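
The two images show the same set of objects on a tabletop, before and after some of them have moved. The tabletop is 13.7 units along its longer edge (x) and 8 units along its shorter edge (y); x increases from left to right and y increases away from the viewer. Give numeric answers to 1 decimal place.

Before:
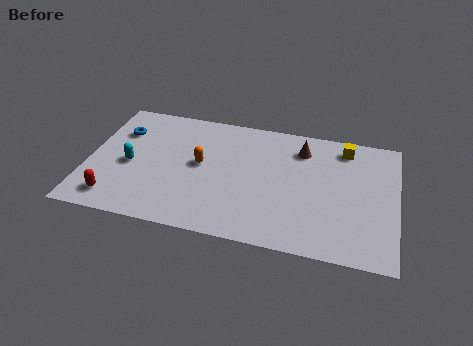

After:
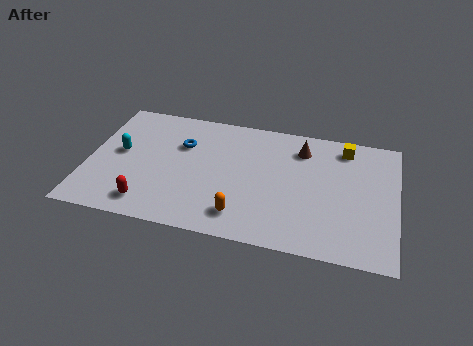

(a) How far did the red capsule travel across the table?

1.5

From (1.4, 1.3) to (2.9, 1.3), the red capsule covered √(1.5² + 0.0²) ≈ 1.5 units.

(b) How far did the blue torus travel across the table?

2.8

The blue torus moved from about (1.3, 5.7) to (4.1, 5.4), a distance of √(2.8² + 0.3²) ≈ 2.8.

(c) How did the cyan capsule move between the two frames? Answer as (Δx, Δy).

(-0.5, 0.7)

The cyan capsule started near (1.9, 3.6) and ended near (1.4, 4.3).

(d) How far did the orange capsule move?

3.4

From (5.0, 4.3) to (7.0, 1.5), the orange capsule covered √(2.0² + 2.8²) ≈ 3.4 units.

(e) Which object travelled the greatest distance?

the orange capsule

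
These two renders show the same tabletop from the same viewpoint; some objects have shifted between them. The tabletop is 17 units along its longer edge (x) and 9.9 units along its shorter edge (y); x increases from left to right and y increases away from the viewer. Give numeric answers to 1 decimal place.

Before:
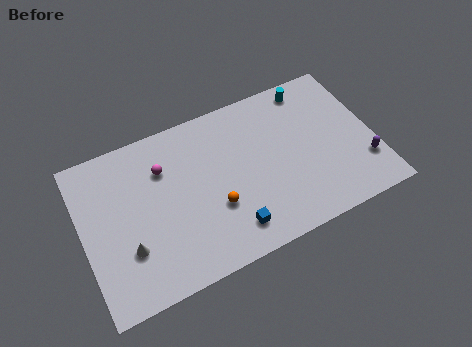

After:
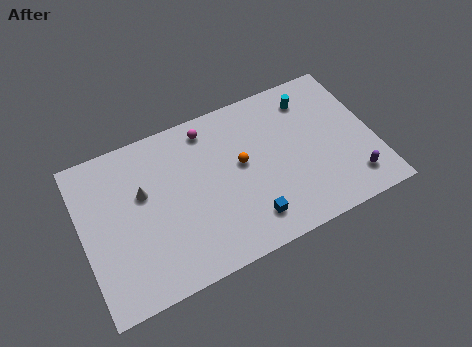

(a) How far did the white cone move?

3.2

The white cone moved from about (2.4, 3.1) to (3.6, 6.1), a distance of √(1.2² + 3.0²) ≈ 3.2.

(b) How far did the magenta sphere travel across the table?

3.1

The magenta sphere was near (4.9, 7.1) before and (7.7, 8.5) after, so it travelled √(2.8² + 1.4²) ≈ 3.1 units.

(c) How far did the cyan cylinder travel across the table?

0.7

The cyan cylinder was near (13.8, 8.7) before and (13.7, 8.0) after, so it travelled √(0.1² + 0.7²) ≈ 0.7 units.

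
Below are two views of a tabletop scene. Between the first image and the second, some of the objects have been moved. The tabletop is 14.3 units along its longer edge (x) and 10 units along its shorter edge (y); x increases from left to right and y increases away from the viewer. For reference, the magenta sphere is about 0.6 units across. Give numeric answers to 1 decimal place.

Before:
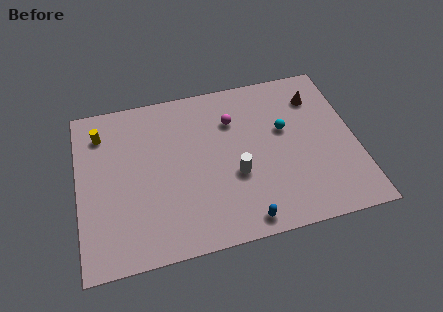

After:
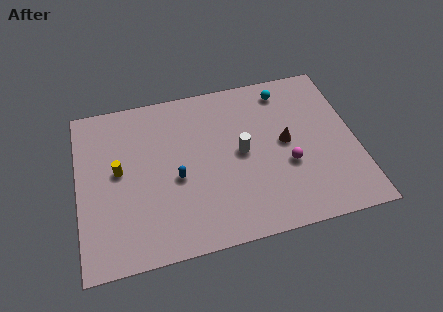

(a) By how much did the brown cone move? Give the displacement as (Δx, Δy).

(-1.8, -2.5)

The brown cone was at about (12.5, 7.7) and moved to about (10.7, 5.2).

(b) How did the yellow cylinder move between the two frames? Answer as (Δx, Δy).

(0.8, -2.5)

The yellow cylinder started near (1.3, 7.9) and ended near (2.1, 5.4).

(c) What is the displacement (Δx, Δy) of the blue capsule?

(-3.2, 3.3)

The blue capsule started near (8.2, 1.0) and ended near (5.0, 4.3).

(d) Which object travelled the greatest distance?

the blue capsule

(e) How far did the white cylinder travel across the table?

1.4

The white cylinder was near (8.0, 3.8) before and (8.4, 5.1) after, so it travelled √(0.4² + 1.3²) ≈ 1.4 units.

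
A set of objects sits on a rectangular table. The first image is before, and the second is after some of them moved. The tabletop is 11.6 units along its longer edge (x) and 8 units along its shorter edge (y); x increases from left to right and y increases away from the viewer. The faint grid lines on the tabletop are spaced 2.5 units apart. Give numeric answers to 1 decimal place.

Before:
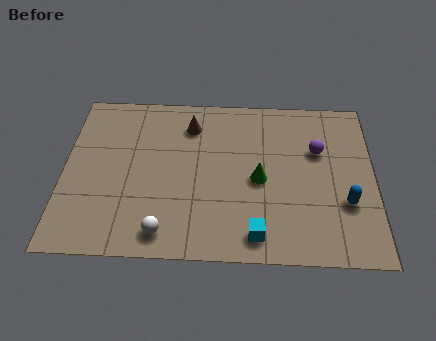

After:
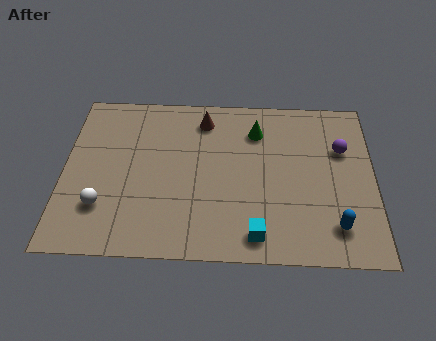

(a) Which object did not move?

the cyan cube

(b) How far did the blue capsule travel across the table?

1.2

From (10.5, 2.7) to (10.1, 1.6), the blue capsule covered √(0.4² + 1.1²) ≈ 1.2 units.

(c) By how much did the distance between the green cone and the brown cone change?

-1.6

They were about 3.7 units apart before and 2.1 after — 1.6 units closer together.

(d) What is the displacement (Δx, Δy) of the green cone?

(-0.1, 2.4)

The green cone was at about (7.3, 3.7) and moved to about (7.2, 6.1).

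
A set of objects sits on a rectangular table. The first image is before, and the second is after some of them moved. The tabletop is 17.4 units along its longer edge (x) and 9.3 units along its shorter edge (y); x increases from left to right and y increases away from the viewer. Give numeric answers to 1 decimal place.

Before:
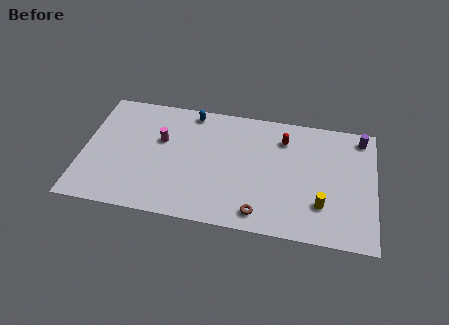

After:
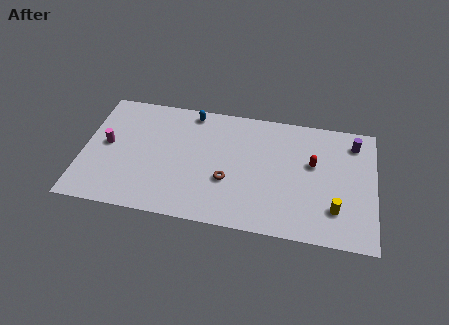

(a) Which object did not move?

the blue capsule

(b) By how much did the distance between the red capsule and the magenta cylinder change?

+4.9

The distance was about 7.4 in the first image and 12.3 in the second, so they moved 4.9 units further apart.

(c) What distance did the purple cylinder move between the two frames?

0.6

The purple cylinder moved from about (16.5, 8.1) to (16.1, 7.6), a distance of √(0.4² + 0.5²) ≈ 0.6.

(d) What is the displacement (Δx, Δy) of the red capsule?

(1.8, -1.6)

The red capsule started near (11.9, 7.2) and ended near (13.7, 5.6).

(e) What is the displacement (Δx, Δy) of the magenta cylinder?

(-3.2, -0.9)

The magenta cylinder started near (4.6, 5.8) and ended near (1.4, 4.9).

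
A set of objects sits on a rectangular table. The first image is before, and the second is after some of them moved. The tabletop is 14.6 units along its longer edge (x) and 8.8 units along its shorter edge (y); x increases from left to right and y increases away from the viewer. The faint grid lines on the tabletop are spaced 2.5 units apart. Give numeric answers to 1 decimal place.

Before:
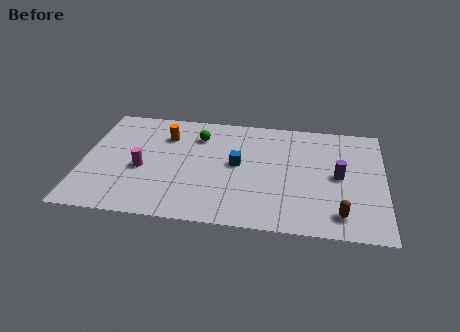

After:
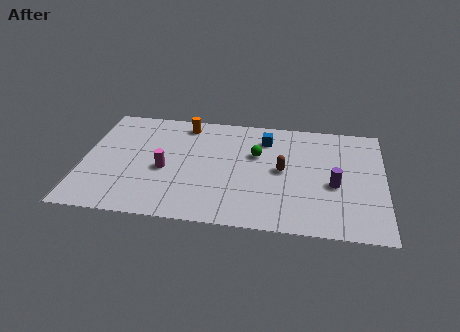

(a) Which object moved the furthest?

the brown capsule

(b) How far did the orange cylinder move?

1.4

From (3.9, 6.5) to (4.8, 7.6), the orange cylinder covered √(0.9² + 1.1²) ≈ 1.4 units.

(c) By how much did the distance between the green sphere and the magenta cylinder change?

+0.8

Before: roughly 4.0 units apart; after: 4.8. That's 0.8 units further apart.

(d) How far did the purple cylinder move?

0.7

The purple cylinder was near (12.4, 4.4) before and (12.2, 3.7) after, so it travelled √(0.2² + 0.7²) ≈ 0.7 units.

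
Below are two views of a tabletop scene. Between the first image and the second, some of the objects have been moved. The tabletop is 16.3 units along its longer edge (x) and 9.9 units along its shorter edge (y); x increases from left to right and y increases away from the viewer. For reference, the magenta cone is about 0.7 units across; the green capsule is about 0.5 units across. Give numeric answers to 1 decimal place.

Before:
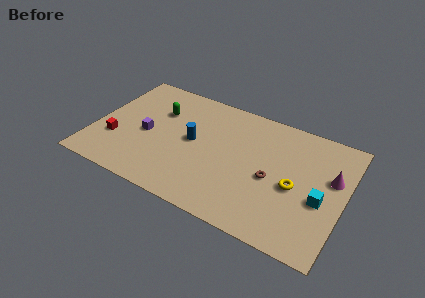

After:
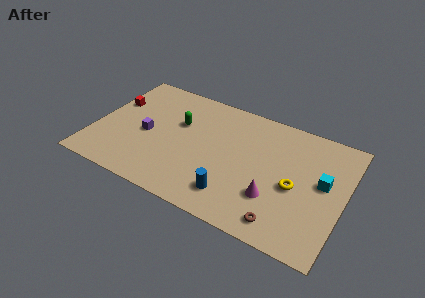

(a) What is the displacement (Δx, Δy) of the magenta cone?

(-3.4, -3.1)

The magenta cone started near (15.4, 6.1) and ended near (12.0, 3.0).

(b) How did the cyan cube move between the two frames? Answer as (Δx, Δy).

(0.0, 1.4)

The cyan cube was at about (14.9, 4.1) and moved to about (14.9, 5.5).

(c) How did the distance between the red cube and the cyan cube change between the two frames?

+0.6

They were about 13.4 units apart before and 14.0 after — 0.6 units further apart.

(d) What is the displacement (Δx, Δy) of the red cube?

(-0.6, 3.2)

The red cube was at about (1.5, 3.2) and moved to about (0.9, 6.4).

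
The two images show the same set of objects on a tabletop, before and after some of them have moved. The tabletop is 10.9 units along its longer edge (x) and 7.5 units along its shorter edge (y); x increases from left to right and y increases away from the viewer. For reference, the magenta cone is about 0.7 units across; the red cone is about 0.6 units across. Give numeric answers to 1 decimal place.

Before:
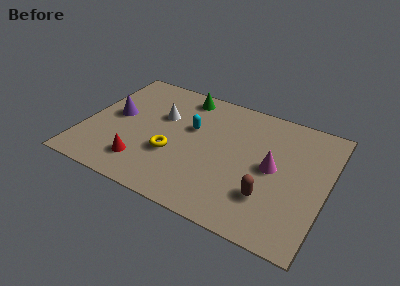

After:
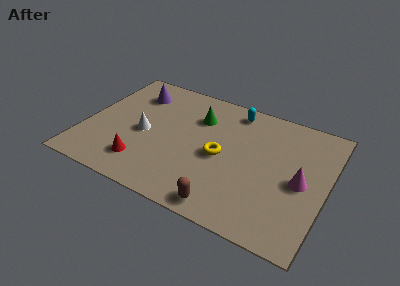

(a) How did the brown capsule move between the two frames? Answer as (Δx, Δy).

(-1.7, -1.3)

The brown capsule was at about (8.5, 2.1) and moved to about (6.8, 0.8).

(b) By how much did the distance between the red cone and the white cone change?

-1.4

They were about 3.2 units apart before and 1.8 after — 1.4 units closer together.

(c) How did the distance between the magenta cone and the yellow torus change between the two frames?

-0.9

They were about 4.5 units apart before and 3.6 after — 0.9 units closer together.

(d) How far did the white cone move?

1.5

The white cone moved from about (3.3, 4.8) to (2.7, 3.4), a distance of √(0.6² + 1.4²) ≈ 1.5.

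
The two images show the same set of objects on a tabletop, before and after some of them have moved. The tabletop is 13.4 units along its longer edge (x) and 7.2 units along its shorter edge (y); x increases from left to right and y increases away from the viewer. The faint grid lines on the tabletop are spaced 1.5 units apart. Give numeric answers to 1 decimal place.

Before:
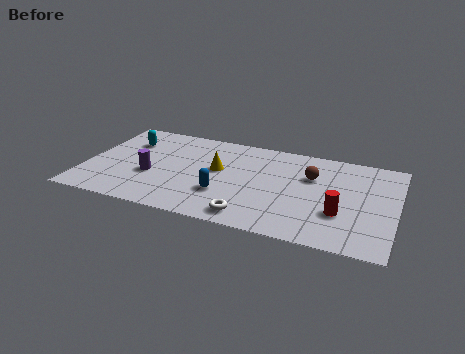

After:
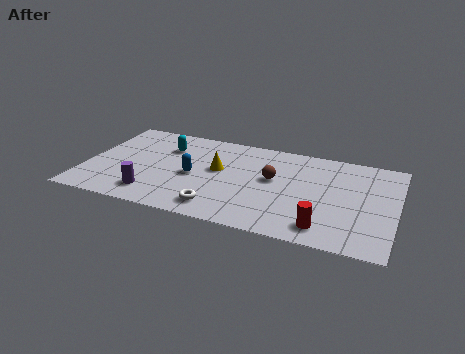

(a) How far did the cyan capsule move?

1.7

The cyan capsule was near (1.6, 5.2) before and (3.3, 5.2) after, so it travelled √(1.7² + 0.0²) ≈ 1.7 units.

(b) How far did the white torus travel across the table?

1.4

The white torus was near (7.4, 1.0) before and (6.0, 1.2) after, so it travelled √(1.4² + 0.2²) ≈ 1.4 units.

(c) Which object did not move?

the yellow cone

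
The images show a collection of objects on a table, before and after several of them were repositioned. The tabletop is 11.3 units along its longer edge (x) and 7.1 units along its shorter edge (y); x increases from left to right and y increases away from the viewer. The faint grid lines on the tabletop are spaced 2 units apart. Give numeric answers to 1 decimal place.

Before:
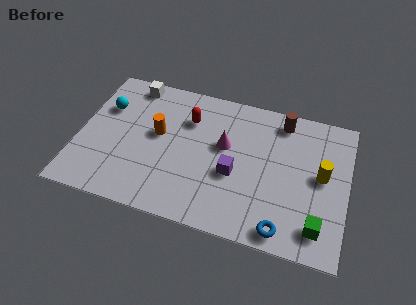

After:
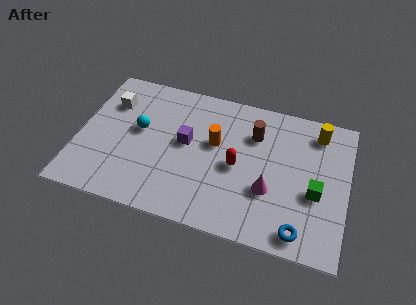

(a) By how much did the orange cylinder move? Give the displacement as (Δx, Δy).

(2.4, 0.2)

The orange cylinder started near (3.3, 4.0) and ended near (5.7, 4.2).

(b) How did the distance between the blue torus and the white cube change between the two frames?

+0.6

The distance was about 8.7 in the first image and 9.3 in the second, so they moved 0.6 units further apart.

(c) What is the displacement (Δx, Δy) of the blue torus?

(0.7, 0.1)

From the two frames, the blue torus sits at roughly (8.8, 0.8) before and (9.5, 0.9) after.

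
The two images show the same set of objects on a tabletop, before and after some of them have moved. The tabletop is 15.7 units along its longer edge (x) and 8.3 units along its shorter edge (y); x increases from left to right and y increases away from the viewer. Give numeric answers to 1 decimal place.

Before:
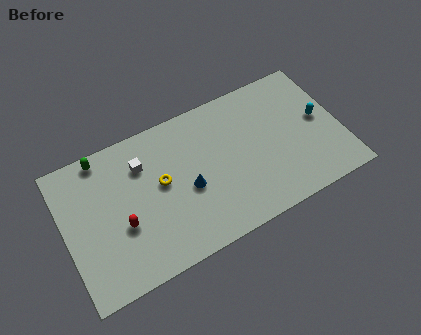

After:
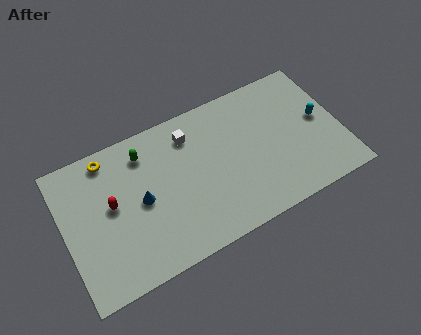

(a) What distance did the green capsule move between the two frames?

2.4

The green capsule was near (2.5, 7.5) before and (4.8, 6.7) after, so it travelled √(2.3² + 0.8²) ≈ 2.4 units.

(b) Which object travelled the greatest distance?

the yellow torus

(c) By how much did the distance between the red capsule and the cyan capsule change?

+0.3

The distance was about 11.6 in the first image and 11.9 in the second, so they moved 0.3 units further apart.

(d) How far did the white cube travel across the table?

2.8

The white cube was near (4.6, 6.1) before and (7.4, 6.6) after, so it travelled √(2.8² + 0.5²) ≈ 2.8 units.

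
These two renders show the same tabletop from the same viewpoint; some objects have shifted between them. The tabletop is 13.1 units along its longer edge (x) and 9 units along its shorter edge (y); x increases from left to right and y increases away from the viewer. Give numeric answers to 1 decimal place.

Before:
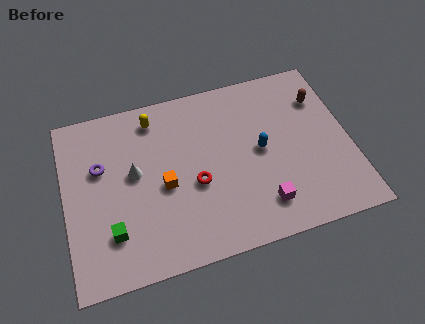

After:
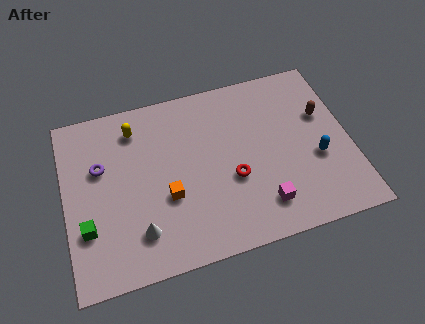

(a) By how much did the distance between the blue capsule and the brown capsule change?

-1.3

They were about 3.6 units apart before and 2.3 after — 1.3 units closer together.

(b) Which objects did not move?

the purple torus and the magenta cube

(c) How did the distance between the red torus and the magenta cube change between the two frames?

-1.4

Before: roughly 3.5 units apart; after: 2.1. That's 1.4 units closer together.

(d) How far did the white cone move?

3.0

From (3.2, 5.0) to (3.2, 2.0), the white cone covered √(0.0² + 3.0²) ≈ 3.0 units.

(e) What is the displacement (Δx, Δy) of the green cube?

(-1.1, 0.5)

The green cube was at about (2.0, 2.3) and moved to about (0.9, 2.8).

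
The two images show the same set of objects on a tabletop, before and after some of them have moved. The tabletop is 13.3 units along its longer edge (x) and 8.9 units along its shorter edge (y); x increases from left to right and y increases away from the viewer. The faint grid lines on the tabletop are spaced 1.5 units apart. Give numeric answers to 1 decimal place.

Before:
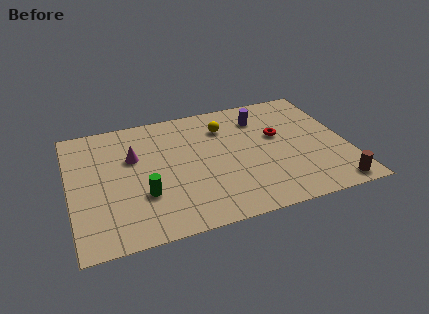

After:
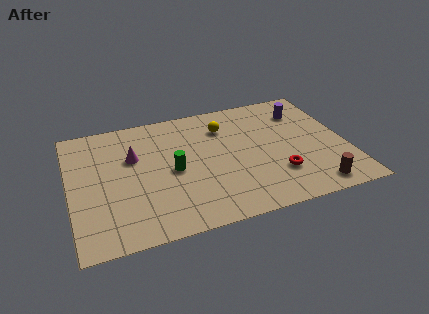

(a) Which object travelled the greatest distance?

the red torus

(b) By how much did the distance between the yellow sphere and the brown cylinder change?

-0.7

Before: roughly 7.5 units apart; after: 6.8. That's 0.7 units closer together.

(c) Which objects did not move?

the magenta cone and the yellow sphere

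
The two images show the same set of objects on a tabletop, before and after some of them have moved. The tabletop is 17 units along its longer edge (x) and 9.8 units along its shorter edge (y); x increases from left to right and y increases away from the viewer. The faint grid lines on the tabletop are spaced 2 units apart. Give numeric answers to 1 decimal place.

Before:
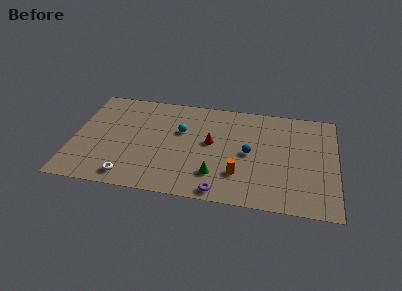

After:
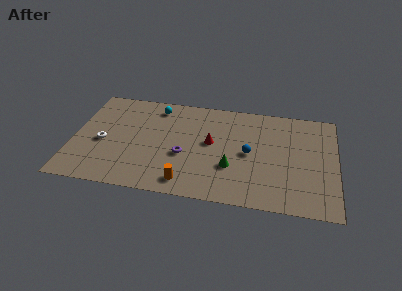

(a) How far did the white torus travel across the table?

3.6

The white torus moved from about (3.8, 1.3) to (1.9, 4.3), a distance of √(1.9² + 3.0²) ≈ 3.6.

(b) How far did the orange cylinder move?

3.5

From (10.8, 2.7) to (7.5, 1.4), the orange cylinder covered √(3.3² + 1.3²) ≈ 3.5 units.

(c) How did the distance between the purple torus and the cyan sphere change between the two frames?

-1.2

Before: roughly 6.0 units apart; after: 4.8. That's 1.2 units closer together.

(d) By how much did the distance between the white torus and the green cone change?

+2.9

They were about 5.6 units apart before and 8.5 after — 2.9 units further apart.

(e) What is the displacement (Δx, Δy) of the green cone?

(1.0, 0.9)

The green cone started near (9.3, 2.4) and ended near (10.3, 3.3).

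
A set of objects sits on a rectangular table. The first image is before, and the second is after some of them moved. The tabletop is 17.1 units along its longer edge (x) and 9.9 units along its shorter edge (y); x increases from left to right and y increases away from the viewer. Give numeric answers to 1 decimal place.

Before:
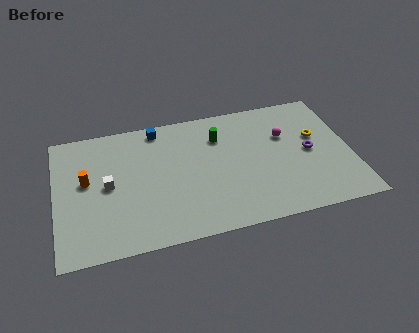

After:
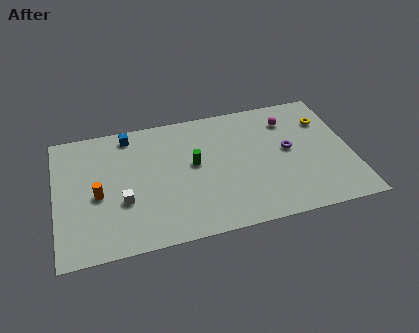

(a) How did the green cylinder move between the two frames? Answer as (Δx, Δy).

(-1.6, -1.8)

The green cylinder was at about (9.6, 7.3) and moved to about (8.0, 5.5).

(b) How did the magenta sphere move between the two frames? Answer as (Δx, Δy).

(0.3, 1.2)

The magenta sphere started near (13.4, 6.5) and ended near (13.7, 7.7).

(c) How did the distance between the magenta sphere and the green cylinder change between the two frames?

+2.2

The distance was about 3.9 in the first image and 6.1 in the second, so they moved 2.2 units further apart.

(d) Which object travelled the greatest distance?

the green cylinder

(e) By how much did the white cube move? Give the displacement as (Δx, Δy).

(0.8, -1.4)

The white cube started near (3.0, 5.0) and ended near (3.8, 3.6).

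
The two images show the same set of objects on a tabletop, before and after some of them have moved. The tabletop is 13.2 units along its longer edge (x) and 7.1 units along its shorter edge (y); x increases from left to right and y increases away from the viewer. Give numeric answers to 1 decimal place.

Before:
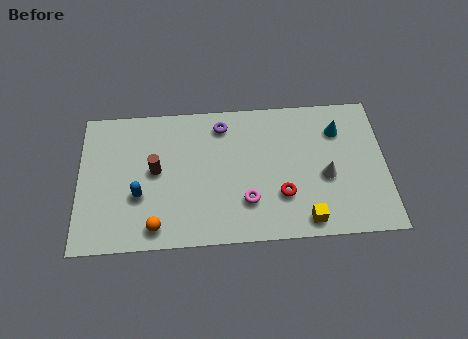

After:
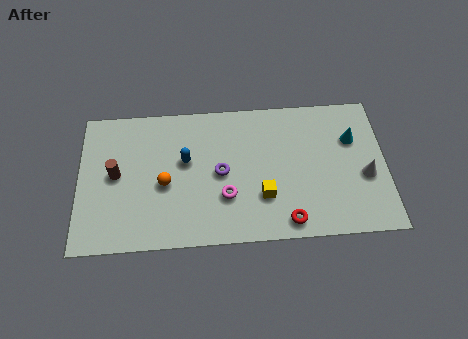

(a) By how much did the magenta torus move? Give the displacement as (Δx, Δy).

(-0.9, 0.3)

From the two frames, the magenta torus sits at roughly (7.2, 2.0) before and (6.3, 2.3) after.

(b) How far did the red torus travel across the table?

1.3

The red torus moved from about (8.7, 2.2) to (8.9, 0.9), a distance of √(0.2² + 1.3²) ≈ 1.3.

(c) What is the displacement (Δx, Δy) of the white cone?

(1.7, -0.1)

The white cone started near (10.6, 3.0) and ended near (12.3, 2.9).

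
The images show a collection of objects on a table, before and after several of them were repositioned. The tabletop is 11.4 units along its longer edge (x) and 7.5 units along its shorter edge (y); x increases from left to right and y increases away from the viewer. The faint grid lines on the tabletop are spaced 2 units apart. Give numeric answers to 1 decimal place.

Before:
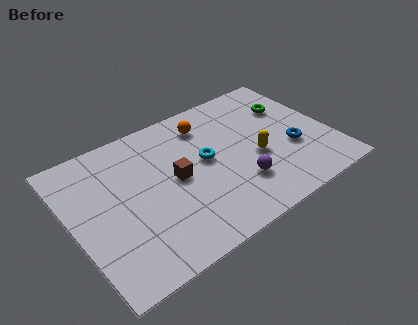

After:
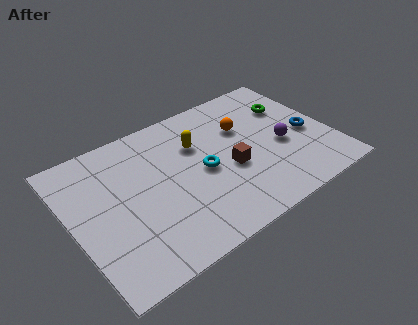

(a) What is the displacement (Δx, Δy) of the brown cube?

(2.3, -0.7)

The brown cube started near (4.5, 3.8) and ended near (6.8, 3.1).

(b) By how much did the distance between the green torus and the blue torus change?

-0.5

They were about 2.4 units apart before and 1.9 after — 0.5 units closer together.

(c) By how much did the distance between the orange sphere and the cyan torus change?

+0.6

The distance was about 1.9 in the first image and 2.5 in the second, so they moved 0.6 units further apart.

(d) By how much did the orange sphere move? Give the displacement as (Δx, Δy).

(1.5, -1.0)

From the two frames, the orange sphere sits at roughly (6.3, 6.0) before and (7.8, 5.0) after.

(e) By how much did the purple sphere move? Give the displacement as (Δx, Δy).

(2.2, 1.1)

From the two frames, the purple sphere sits at roughly (7.0, 2.1) before and (9.2, 3.2) after.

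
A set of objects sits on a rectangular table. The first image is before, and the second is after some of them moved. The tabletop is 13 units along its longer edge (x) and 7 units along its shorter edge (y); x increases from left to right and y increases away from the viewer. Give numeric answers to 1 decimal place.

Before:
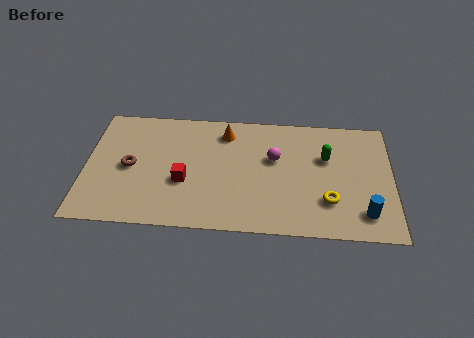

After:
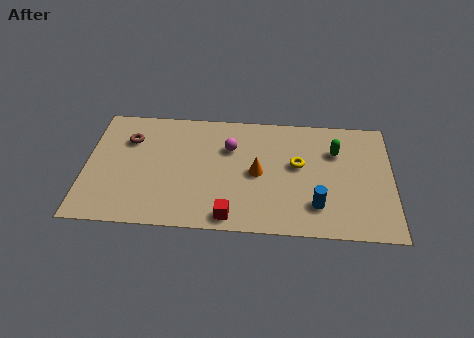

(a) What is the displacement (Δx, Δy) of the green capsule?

(0.4, 0.4)

The green capsule started near (10.2, 4.5) and ended near (10.6, 4.9).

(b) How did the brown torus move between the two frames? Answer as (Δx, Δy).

(-0.1, 1.6)

The brown torus was at about (1.9, 3.4) and moved to about (1.8, 5.0).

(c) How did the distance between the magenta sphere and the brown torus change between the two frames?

-1.9

They were about 6.2 units apart before and 4.3 after — 1.9 units closer together.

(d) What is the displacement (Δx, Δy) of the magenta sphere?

(-1.9, 0.5)

From the two frames, the magenta sphere sits at roughly (8.0, 4.3) before and (6.1, 4.8) after.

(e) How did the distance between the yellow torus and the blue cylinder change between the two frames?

+0.8

The distance was about 1.6 in the first image and 2.4 in the second, so they moved 0.8 units further apart.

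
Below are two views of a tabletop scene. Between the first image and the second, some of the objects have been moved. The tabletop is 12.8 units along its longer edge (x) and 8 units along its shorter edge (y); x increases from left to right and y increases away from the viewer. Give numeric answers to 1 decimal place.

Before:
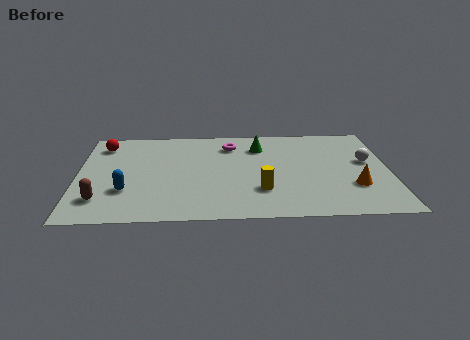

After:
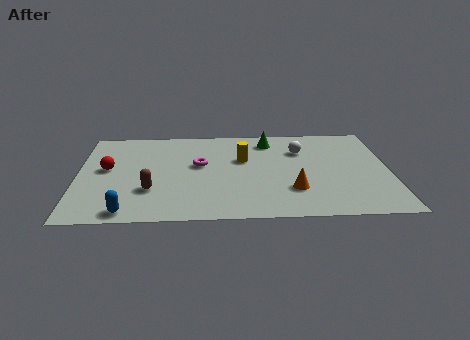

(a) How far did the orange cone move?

2.5

The orange cone moved from about (11.3, 2.5) to (8.8, 2.3), a distance of √(2.5² + 0.2²) ≈ 2.5.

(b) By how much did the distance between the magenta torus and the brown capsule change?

-4.1

The distance was about 7.0 in the first image and 2.9 in the second, so they moved 4.1 units closer together.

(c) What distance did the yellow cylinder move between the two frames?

2.8

The yellow cylinder moved from about (7.5, 2.3) to (6.8, 5.0), a distance of √(0.7² + 2.7²) ≈ 2.8.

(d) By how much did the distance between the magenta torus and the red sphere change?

-1.5

Before: roughly 5.3 units apart; after: 3.8. That's 1.5 units closer together.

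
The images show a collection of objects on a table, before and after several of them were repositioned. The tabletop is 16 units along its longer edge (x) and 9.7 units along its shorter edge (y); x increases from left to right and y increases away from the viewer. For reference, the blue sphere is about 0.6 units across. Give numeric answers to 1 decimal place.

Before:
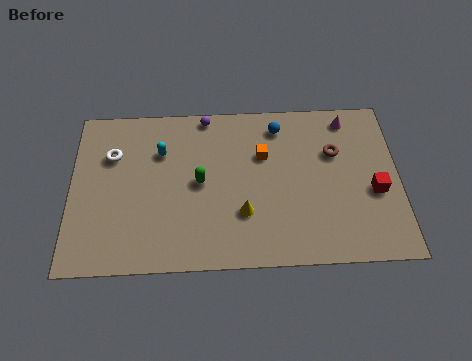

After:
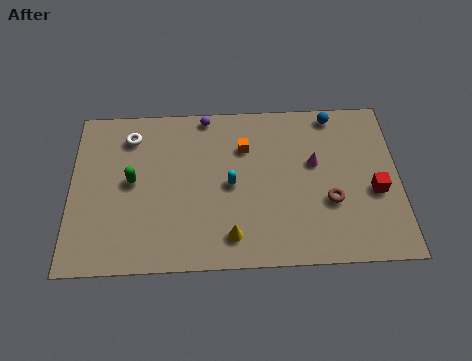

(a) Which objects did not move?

the red cube and the purple sphere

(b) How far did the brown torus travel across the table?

2.9

From (12.9, 6.4) to (12.6, 3.5), the brown torus covered √(0.3² + 2.9²) ≈ 2.9 units.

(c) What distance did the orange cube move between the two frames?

1.0

The orange cube was near (9.4, 6.4) before and (8.5, 6.9) after, so it travelled √(0.9² + 0.5²) ≈ 1.0 units.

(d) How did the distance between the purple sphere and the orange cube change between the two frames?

-1.0

They were about 3.8 units apart before and 2.8 after — 1.0 units closer together.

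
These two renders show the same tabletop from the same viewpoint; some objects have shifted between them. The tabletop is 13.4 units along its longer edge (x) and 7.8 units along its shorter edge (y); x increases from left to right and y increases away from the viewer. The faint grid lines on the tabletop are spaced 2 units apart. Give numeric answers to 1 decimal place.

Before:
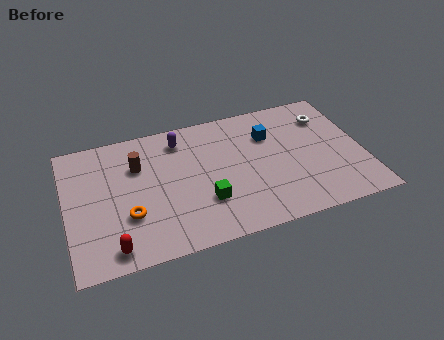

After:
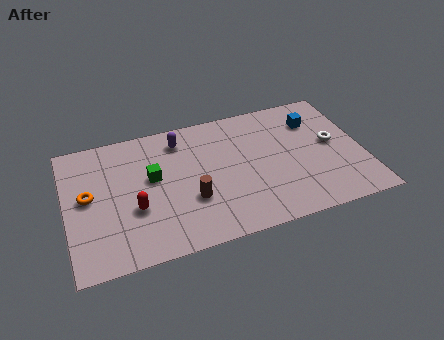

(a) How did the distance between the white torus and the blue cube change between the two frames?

-1.0

The distance was about 2.7 in the first image and 1.7 in the second, so they moved 1.0 units closer together.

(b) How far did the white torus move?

1.7

The white torus moved from about (12.0, 5.9) to (12.1, 4.2), a distance of √(0.1² + 1.7²) ≈ 1.7.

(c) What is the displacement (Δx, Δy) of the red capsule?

(1.1, 1.9)

The red capsule was at about (1.9, 1.0) and moved to about (3.0, 2.9).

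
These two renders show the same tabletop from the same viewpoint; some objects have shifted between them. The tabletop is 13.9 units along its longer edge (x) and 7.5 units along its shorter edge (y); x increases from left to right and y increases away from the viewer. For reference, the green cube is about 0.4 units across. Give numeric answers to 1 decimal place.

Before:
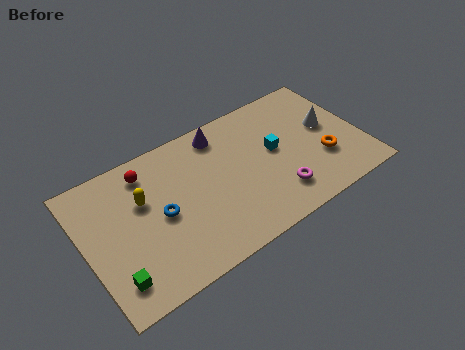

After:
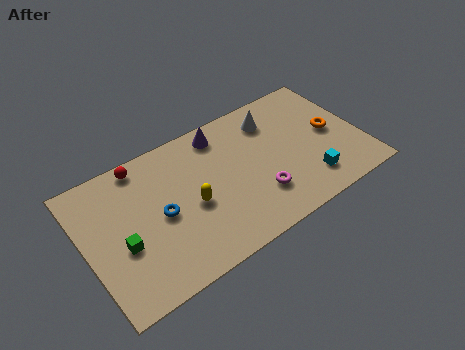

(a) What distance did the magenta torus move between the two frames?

1.0

The magenta torus moved from about (9.3, 1.7) to (8.4, 2.1), a distance of √(0.9² + 0.4²) ≈ 1.0.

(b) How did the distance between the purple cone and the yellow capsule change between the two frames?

-0.8

The distance was about 4.5 in the first image and 3.7 in the second, so they moved 0.8 units closer together.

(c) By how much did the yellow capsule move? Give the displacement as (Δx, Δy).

(2.2, -1.5)

The yellow capsule started near (3.0, 4.8) and ended near (5.2, 3.3).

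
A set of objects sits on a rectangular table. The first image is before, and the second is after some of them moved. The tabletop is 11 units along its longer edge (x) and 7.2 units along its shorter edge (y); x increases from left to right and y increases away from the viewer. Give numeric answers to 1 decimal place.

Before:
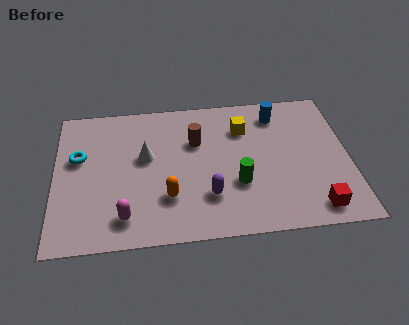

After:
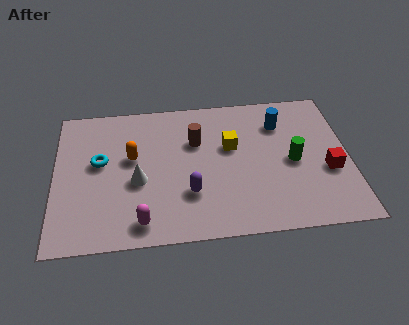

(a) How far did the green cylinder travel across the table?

2.3

The green cylinder moved from about (6.8, 2.5) to (8.9, 3.4), a distance of √(2.1² + 0.9²) ≈ 2.3.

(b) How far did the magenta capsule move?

0.7

The magenta capsule was near (2.6, 1.3) before and (3.2, 1.0) after, so it travelled √(0.6² + 0.3²) ≈ 0.7 units.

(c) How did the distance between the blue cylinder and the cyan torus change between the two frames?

-0.7

The distance was about 7.6 in the first image and 6.9 in the second, so they moved 0.7 units closer together.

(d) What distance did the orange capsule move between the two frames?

2.5

The orange capsule was near (4.2, 2.1) before and (2.9, 4.2) after, so it travelled √(1.3² + 2.1²) ≈ 2.5 units.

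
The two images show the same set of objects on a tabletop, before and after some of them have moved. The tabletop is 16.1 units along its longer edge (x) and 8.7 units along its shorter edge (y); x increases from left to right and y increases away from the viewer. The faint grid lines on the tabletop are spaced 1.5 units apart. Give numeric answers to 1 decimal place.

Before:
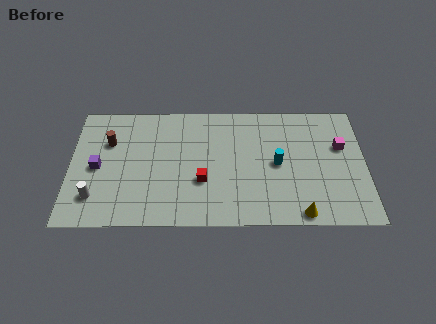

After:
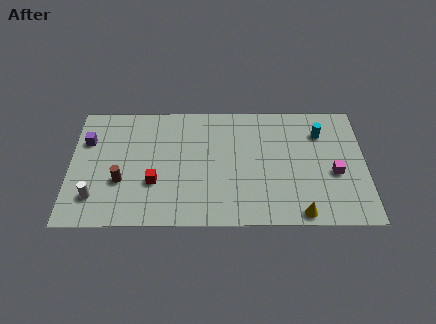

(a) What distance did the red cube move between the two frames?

2.6

The red cube moved from about (7.2, 3.1) to (4.6, 3.0), a distance of √(2.6² + 0.1²) ≈ 2.6.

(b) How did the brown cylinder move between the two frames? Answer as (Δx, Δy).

(0.7, -2.8)

From the two frames, the brown cylinder sits at roughly (2.1, 5.9) before and (2.8, 3.1) after.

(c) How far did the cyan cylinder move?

3.3

From (11.3, 4.3) to (13.7, 6.5), the cyan cylinder covered √(2.4² + 2.2²) ≈ 3.3 units.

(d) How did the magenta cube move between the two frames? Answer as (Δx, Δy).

(-0.4, -1.9)

The magenta cube started near (14.8, 5.5) and ended near (14.4, 3.6).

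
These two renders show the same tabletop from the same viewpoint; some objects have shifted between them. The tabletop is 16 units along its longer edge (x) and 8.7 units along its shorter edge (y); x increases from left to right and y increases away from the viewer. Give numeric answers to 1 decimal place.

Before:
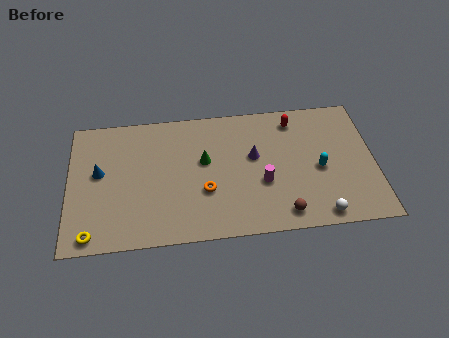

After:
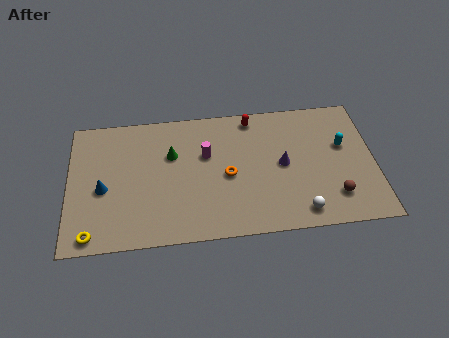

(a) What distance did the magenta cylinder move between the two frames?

3.6

The magenta cylinder was near (10.1, 3.3) before and (7.2, 5.5) after, so it travelled √(2.9² + 2.2²) ≈ 3.6 units.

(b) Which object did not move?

the yellow torus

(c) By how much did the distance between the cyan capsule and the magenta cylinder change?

+4.1

They were about 3.1 units apart before and 7.2 after — 4.1 units further apart.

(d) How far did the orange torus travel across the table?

1.5

From (7.1, 3.1) to (8.3, 4.0), the orange torus covered √(1.2² + 0.9²) ≈ 1.5 units.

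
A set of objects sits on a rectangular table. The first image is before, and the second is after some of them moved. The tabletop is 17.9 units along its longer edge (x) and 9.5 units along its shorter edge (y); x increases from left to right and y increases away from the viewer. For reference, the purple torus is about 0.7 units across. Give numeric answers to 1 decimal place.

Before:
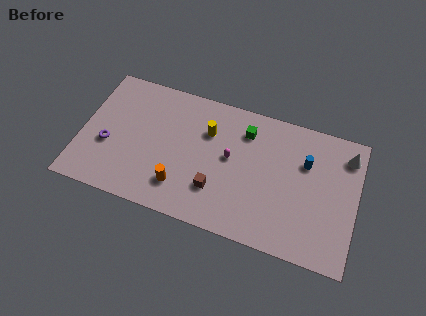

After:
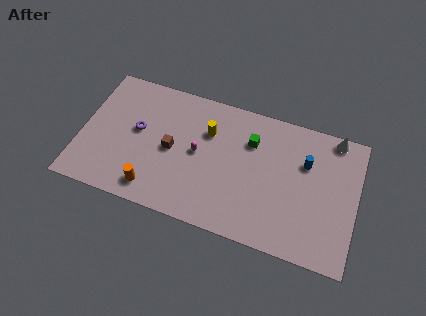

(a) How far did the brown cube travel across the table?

3.6

From (9.0, 2.7) to (5.9, 4.6), the brown cube covered √(3.1² + 1.9²) ≈ 3.6 units.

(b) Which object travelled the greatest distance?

the brown cube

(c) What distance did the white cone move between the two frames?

1.3

The white cone moved from about (17.1, 7.7) to (16.2, 8.7), a distance of √(0.9² + 1.0²) ≈ 1.3.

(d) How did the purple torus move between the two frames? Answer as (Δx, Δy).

(1.8, 1.6)

The purple torus started near (1.8, 3.7) and ended near (3.6, 5.3).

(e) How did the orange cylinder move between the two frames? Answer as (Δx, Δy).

(-1.7, -0.7)

The orange cylinder started near (6.7, 2.2) and ended near (5.0, 1.5).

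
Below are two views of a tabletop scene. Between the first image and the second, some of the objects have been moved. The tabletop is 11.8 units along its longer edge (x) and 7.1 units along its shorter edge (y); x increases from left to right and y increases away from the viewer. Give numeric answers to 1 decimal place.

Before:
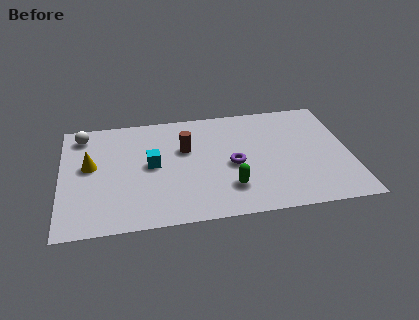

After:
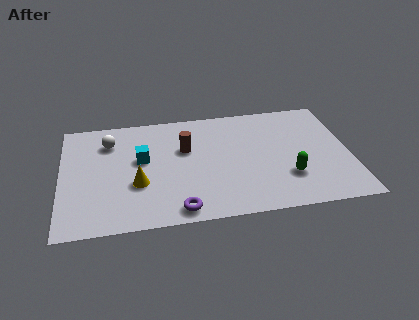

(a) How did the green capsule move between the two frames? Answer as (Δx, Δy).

(2.4, 0.3)

From the two frames, the green capsule sits at roughly (6.8, 1.8) before and (9.2, 2.1) after.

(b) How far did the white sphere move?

1.3

The white sphere was near (0.9, 6.0) before and (2.0, 5.4) after, so it travelled √(1.1² + 0.6²) ≈ 1.3 units.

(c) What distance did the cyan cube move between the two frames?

0.6

The cyan cube moved from about (3.7, 3.7) to (3.3, 4.1), a distance of √(0.4² + 0.4²) ≈ 0.6.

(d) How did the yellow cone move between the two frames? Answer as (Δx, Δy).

(1.9, -1.4)

The yellow cone started near (1.2, 4.0) and ended near (3.1, 2.6).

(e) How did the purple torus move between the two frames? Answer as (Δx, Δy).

(-2.3, -2.4)

The purple torus started near (7.0, 3.2) and ended near (4.7, 0.8).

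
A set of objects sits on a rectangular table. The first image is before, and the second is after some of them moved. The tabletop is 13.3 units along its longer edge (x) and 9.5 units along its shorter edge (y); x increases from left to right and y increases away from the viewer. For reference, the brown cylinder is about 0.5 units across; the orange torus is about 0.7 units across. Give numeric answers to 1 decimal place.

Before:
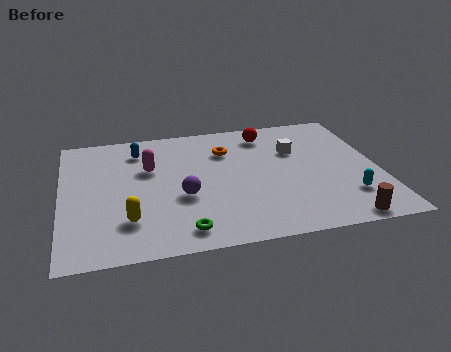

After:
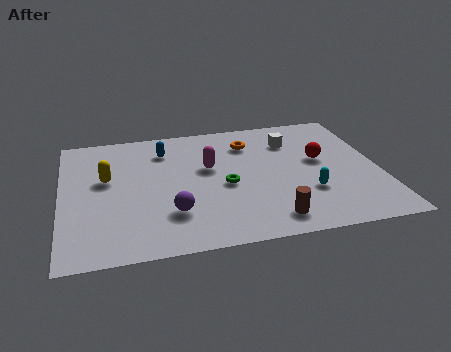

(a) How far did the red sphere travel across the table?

3.3

From (8.8, 7.9) to (10.9, 5.4), the red sphere covered √(2.1² + 2.5²) ≈ 3.3 units.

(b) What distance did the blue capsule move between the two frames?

1.1

From (3.3, 7.6) to (4.4, 7.4), the blue capsule covered √(1.1² + 0.2²) ≈ 1.1 units.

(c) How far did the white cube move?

0.8

The white cube was near (9.9, 6.3) before and (9.8, 7.1) after, so it travelled √(0.1² + 0.8²) ≈ 0.8 units.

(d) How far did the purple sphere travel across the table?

1.2

The purple sphere was near (5.0, 3.7) before and (4.5, 2.6) after, so it travelled √(0.5² + 1.1²) ≈ 1.2 units.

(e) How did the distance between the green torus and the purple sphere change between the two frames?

+0.4

Before: roughly 2.4 units apart; after: 2.8. That's 0.4 units further apart.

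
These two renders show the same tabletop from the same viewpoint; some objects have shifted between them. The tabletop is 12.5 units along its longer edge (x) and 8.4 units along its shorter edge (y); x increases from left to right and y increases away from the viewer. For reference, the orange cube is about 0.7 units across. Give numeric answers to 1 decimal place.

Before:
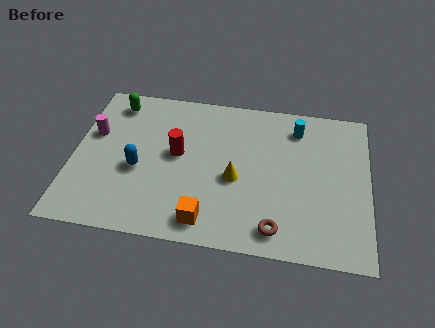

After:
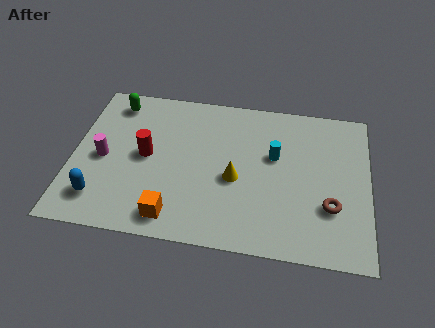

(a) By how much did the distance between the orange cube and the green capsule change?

-0.7

The distance was about 7.2 in the first image and 6.5 in the second, so they moved 0.7 units closer together.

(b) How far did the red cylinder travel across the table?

1.3

The red cylinder was near (4.4, 4.6) before and (3.1, 4.3) after, so it travelled √(1.3² + 0.3²) ≈ 1.3 units.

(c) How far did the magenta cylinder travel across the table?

1.4

The magenta cylinder was near (0.8, 5.2) before and (1.3, 3.9) after, so it travelled √(0.5² + 1.3²) ≈ 1.4 units.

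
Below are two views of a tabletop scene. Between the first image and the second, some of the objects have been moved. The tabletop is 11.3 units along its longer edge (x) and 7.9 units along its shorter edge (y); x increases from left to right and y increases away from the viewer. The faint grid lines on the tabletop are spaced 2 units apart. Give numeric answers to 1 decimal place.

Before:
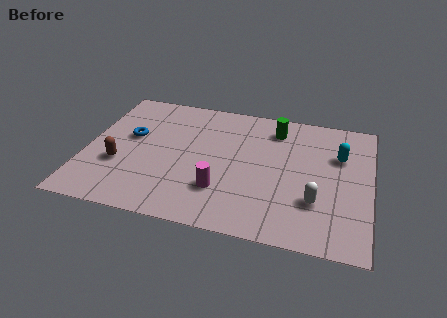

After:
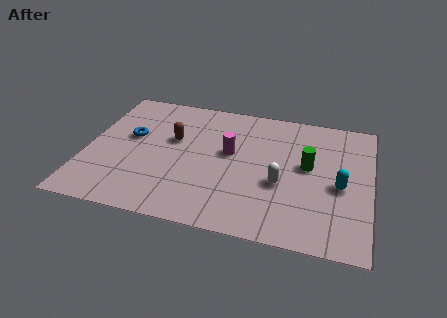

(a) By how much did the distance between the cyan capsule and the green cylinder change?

-1.2

Before: roughly 2.8 units apart; after: 1.6. That's 1.2 units closer together.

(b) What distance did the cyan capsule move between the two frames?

1.8

The cyan capsule was near (10.0, 5.3) before and (10.1, 3.5) after, so it travelled √(0.1² + 1.8²) ≈ 1.8 units.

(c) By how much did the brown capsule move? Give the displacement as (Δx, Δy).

(2.0, 2.0)

From the two frames, the brown capsule sits at roughly (1.4, 2.8) before and (3.4, 4.8) after.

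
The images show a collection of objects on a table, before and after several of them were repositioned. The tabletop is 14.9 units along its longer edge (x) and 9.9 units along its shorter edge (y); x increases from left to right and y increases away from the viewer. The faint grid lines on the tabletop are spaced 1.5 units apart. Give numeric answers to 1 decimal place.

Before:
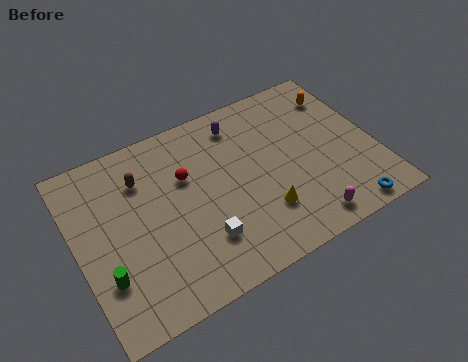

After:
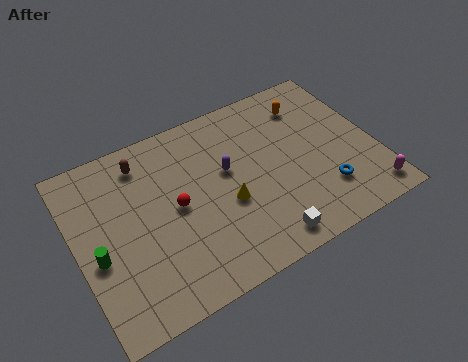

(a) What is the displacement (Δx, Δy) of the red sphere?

(-0.7, -1.4)

The red sphere was at about (5.6, 6.4) and moved to about (4.9, 5.0).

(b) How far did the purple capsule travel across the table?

2.6

The purple capsule moved from about (8.6, 8.2) to (7.6, 5.8), a distance of √(1.0² + 2.4²) ≈ 2.6.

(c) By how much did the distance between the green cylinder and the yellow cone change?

-1.4

Before: roughly 7.8 units apart; after: 6.4. That's 1.4 units closer together.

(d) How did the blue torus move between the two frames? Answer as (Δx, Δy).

(-0.8, 1.6)

From the two frames, the blue torus sits at roughly (12.8, 0.9) before and (12.0, 2.5) after.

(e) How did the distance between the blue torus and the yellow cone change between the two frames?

+0.6

They were about 4.3 units apart before and 4.9 after — 0.6 units further apart.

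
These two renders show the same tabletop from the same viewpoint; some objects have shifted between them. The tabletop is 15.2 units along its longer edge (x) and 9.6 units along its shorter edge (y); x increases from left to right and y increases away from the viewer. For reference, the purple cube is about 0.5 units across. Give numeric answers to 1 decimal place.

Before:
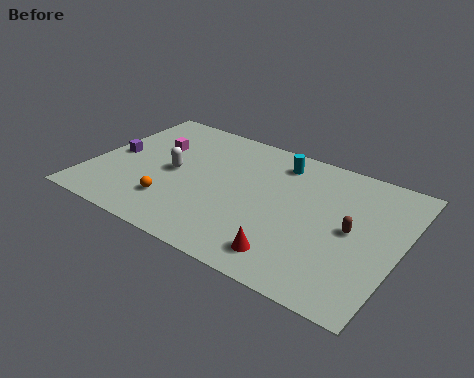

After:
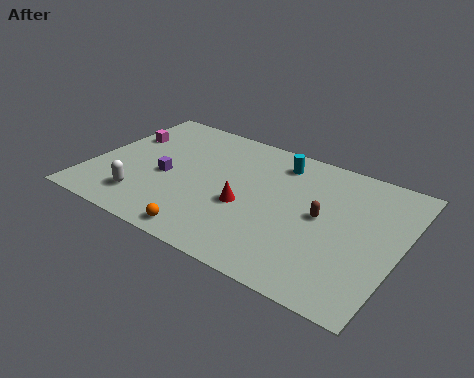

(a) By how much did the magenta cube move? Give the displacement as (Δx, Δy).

(-1.6, 0.1)

From the two frames, the magenta cube sits at roughly (2.7, 6.3) before and (1.1, 6.4) after.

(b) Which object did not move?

the cyan cylinder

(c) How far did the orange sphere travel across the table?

2.4

From (4.4, 2.4) to (6.4, 1.0), the orange sphere covered √(2.0² + 1.4²) ≈ 2.4 units.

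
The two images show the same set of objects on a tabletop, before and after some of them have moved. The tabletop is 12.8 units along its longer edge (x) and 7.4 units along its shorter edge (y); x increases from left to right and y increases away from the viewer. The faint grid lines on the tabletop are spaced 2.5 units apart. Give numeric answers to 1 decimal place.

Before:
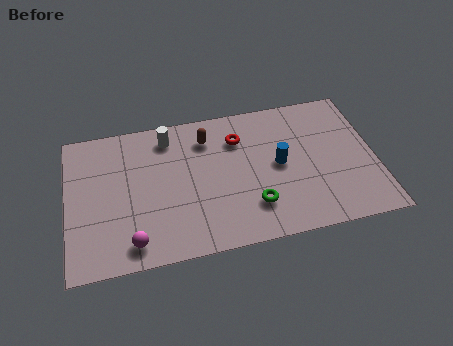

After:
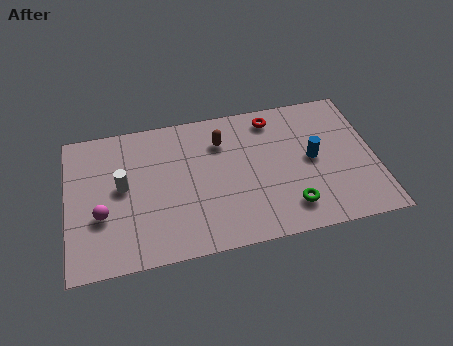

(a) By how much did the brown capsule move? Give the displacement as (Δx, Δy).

(0.6, -0.3)

The brown capsule started near (5.9, 5.8) and ended near (6.5, 5.5).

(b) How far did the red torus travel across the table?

1.7

The red torus moved from about (7.2, 5.5) to (8.7, 6.3), a distance of √(1.5² + 0.8²) ≈ 1.7.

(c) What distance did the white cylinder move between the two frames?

3.0

The white cylinder moved from about (4.3, 6.2) to (2.3, 4.0), a distance of √(2.0² + 2.2²) ≈ 3.0.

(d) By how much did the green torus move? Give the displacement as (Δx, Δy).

(1.5, -0.4)

From the two frames, the green torus sits at roughly (7.6, 1.9) before and (9.1, 1.5) after.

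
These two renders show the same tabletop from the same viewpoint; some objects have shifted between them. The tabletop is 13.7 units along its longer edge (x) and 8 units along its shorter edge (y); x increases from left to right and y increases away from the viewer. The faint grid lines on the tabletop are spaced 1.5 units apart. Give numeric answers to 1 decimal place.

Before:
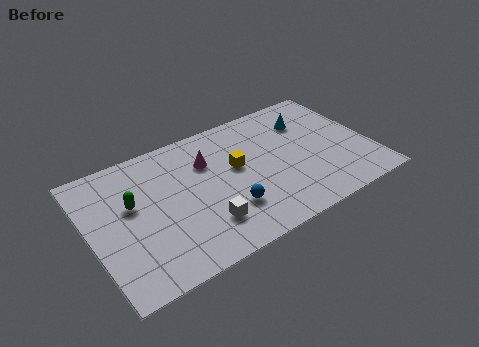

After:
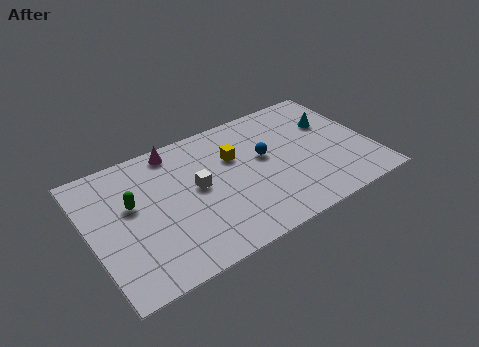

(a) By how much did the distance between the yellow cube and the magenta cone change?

+1.6

Before: roughly 1.6 units apart; after: 3.2. That's 1.6 units further apart.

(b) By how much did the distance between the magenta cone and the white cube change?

-0.8

Before: roughly 3.7 units apart; after: 2.9. That's 0.8 units closer together.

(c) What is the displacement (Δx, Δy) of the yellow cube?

(0.0, 0.7)

From the two frames, the yellow cube sits at roughly (7.2, 4.6) before and (7.2, 5.3) after.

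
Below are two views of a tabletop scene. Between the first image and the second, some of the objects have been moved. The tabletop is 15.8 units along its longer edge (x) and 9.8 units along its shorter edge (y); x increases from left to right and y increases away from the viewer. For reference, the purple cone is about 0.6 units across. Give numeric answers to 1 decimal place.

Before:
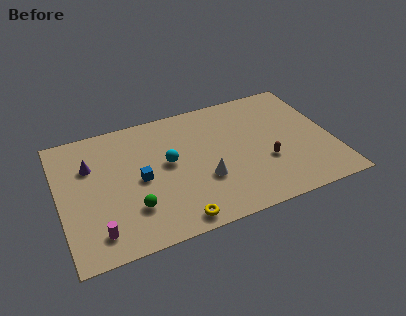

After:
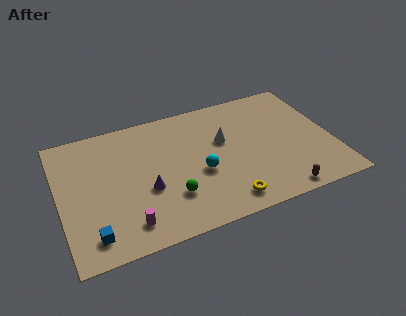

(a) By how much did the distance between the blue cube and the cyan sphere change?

+5.0

They were about 1.8 units apart before and 6.8 after — 5.0 units further apart.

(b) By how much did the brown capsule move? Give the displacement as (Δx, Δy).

(0.5, -2.6)

From the two frames, the brown capsule sits at roughly (11.8, 3.5) before and (12.3, 0.9) after.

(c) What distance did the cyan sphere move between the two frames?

2.2

The cyan sphere was near (6.3, 5.4) before and (8.0, 4.0) after, so it travelled √(1.7² + 1.4²) ≈ 2.2 units.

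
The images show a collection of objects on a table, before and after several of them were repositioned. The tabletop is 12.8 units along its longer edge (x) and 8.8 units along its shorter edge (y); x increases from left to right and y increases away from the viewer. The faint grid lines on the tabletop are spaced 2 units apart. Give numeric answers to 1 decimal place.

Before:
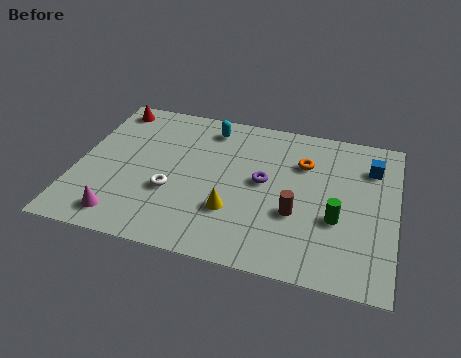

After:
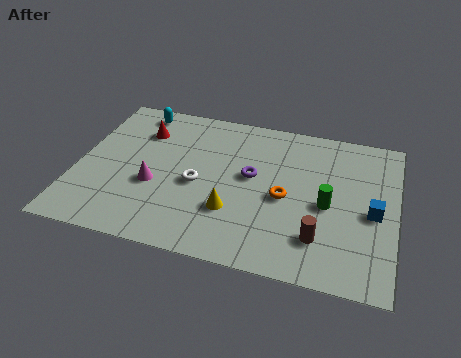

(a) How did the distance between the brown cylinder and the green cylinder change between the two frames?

+0.3

They were about 1.6 units apart before and 1.9 after — 0.3 units further apart.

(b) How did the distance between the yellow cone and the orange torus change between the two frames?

-2.0

The distance was about 4.4 in the first image and 2.4 in the second, so they moved 2.0 units closer together.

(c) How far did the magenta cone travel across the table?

2.4

The magenta cone moved from about (2.1, 1.3) to (3.2, 3.4), a distance of √(1.1² + 2.1²) ≈ 2.4.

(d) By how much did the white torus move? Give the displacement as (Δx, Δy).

(1.0, 0.7)

From the two frames, the white torus sits at roughly (3.9, 3.2) before and (4.9, 3.9) after.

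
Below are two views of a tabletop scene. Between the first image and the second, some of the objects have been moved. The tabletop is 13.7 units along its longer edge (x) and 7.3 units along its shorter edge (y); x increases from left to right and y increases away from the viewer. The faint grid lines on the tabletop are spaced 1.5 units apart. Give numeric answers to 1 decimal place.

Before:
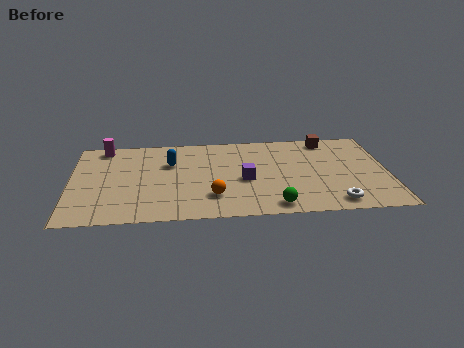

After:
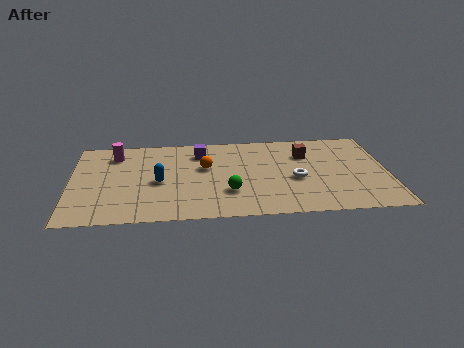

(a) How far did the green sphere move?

2.3

The green sphere was near (8.7, 0.9) before and (6.8, 2.2) after, so it travelled √(1.9² + 1.3²) ≈ 2.3 units.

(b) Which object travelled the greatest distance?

the purple cube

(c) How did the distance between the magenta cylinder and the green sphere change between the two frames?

-3.1

The distance was about 9.2 in the first image and 6.1 in the second, so they moved 3.1 units closer together.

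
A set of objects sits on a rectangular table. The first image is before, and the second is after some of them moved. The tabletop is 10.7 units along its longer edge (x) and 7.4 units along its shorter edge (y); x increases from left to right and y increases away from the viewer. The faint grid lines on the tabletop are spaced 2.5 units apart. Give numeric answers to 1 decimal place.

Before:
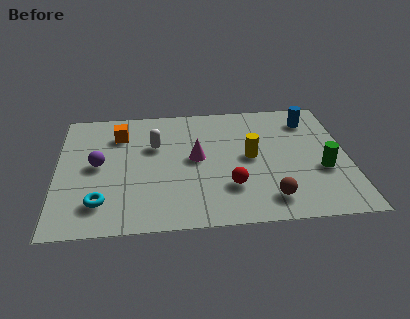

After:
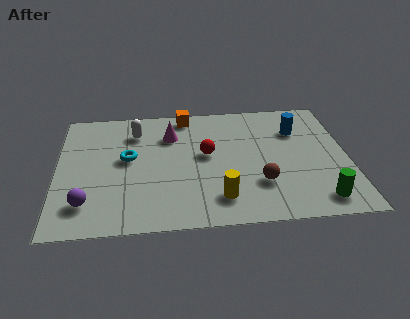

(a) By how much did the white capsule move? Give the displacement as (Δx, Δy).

(-0.7, 0.9)

From the two frames, the white capsule sits at roughly (3.6, 4.8) before and (2.9, 5.7) after.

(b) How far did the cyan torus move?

2.7

From (1.6, 1.6) to (2.6, 4.1), the cyan torus covered √(1.0² + 2.5²) ≈ 2.7 units.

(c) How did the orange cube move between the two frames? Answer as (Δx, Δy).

(2.5, 1.0)

The orange cube started near (2.3, 5.6) and ended near (4.8, 6.6).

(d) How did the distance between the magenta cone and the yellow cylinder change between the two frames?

+2.3

They were about 2.0 units apart before and 4.3 after — 2.3 units further apart.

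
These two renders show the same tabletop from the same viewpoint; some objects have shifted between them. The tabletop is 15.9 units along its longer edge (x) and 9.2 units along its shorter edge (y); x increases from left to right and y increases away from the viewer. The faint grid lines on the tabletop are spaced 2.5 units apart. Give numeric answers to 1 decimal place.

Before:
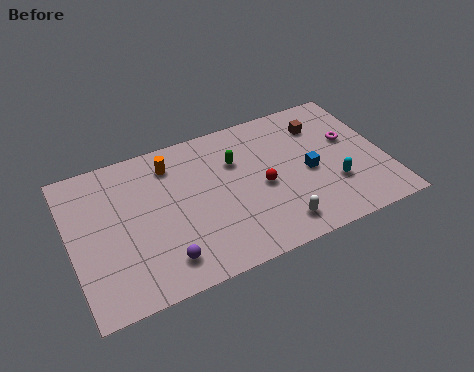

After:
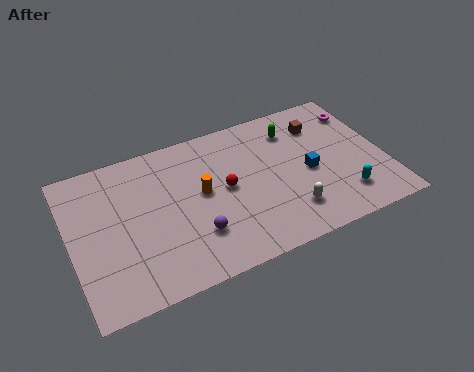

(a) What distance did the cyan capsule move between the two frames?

1.0

The cyan capsule moved from about (13.1, 2.9) to (13.5, 2.0), a distance of √(0.4² + 0.9²) ≈ 1.0.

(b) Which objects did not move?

the blue cube and the brown cube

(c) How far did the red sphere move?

1.9

The red sphere was near (9.6, 4.2) before and (7.8, 4.8) after, so it travelled √(1.8² + 0.6²) ≈ 1.9 units.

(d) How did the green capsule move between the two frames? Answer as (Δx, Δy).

(3.1, 0.9)

The green capsule started near (8.5, 6.3) and ended near (11.6, 7.2).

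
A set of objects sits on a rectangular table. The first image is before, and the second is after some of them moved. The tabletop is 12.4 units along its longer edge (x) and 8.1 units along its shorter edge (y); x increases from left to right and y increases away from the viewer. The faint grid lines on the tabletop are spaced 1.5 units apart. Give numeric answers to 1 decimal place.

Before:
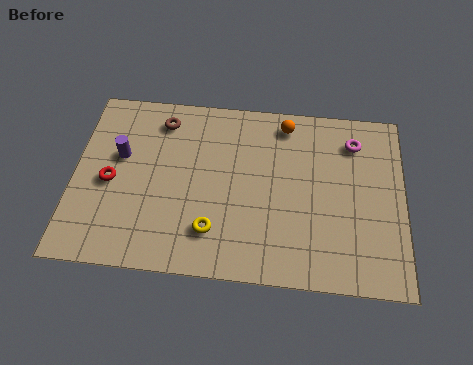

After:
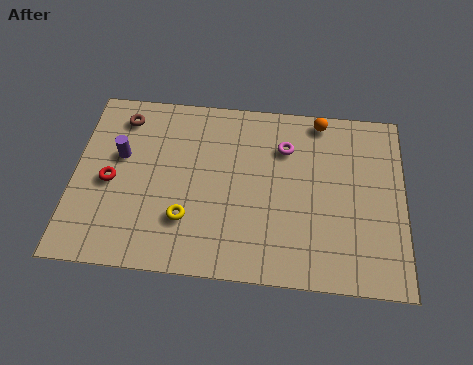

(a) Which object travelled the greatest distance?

the magenta torus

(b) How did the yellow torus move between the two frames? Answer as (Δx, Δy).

(-1.0, 0.4)

From the two frames, the yellow torus sits at roughly (5.3, 1.9) before and (4.3, 2.3) after.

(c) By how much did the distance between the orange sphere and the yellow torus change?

+1.3

Before: roughly 5.7 units apart; after: 7.0. That's 1.3 units further apart.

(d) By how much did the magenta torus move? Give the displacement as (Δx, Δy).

(-2.6, -0.5)

The magenta torus started near (10.5, 6.4) and ended near (7.9, 5.9).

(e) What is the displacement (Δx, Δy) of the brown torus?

(-1.5, 0.0)

From the two frames, the brown torus sits at roughly (3.2, 6.7) before and (1.7, 6.7) after.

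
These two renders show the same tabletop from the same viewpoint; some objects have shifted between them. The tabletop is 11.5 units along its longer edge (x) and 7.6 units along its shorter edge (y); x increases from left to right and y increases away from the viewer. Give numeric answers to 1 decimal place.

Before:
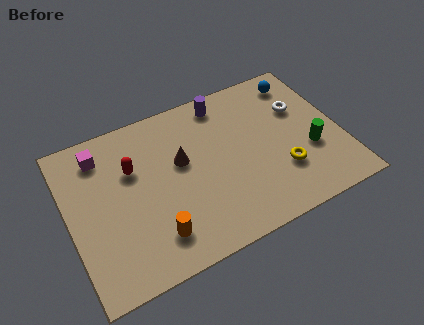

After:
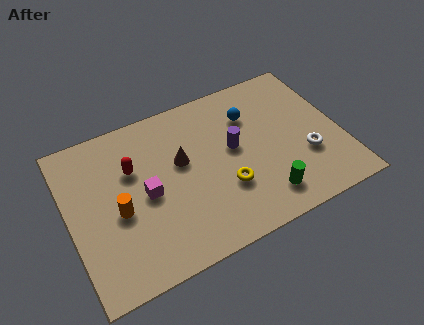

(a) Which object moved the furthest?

the magenta cube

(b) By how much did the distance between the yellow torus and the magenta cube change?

-4.8

They were about 8.2 units apart before and 3.4 after — 4.8 units closer together.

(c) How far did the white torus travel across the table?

2.4

The white torus was near (10.0, 5.0) before and (9.9, 2.6) after, so it travelled √(0.1² + 2.4²) ≈ 2.4 units.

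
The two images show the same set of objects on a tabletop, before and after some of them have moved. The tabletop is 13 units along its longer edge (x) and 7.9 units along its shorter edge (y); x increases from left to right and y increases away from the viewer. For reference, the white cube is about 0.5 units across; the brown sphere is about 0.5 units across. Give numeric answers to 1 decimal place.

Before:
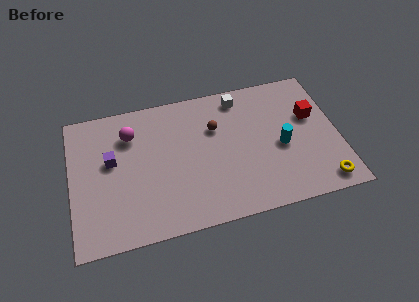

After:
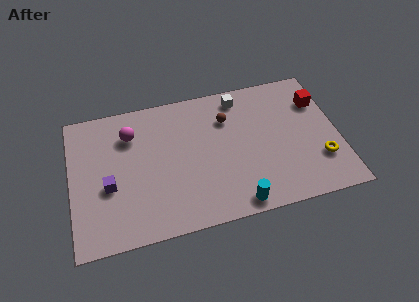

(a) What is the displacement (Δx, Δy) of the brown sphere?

(0.6, 0.4)

From the two frames, the brown sphere sits at roughly (7.1, 5.3) before and (7.7, 5.7) after.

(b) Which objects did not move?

the magenta sphere and the white cube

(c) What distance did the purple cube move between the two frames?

1.4

The purple cube moved from about (2.0, 4.6) to (1.8, 3.2), a distance of √(0.2² + 1.4²) ≈ 1.4.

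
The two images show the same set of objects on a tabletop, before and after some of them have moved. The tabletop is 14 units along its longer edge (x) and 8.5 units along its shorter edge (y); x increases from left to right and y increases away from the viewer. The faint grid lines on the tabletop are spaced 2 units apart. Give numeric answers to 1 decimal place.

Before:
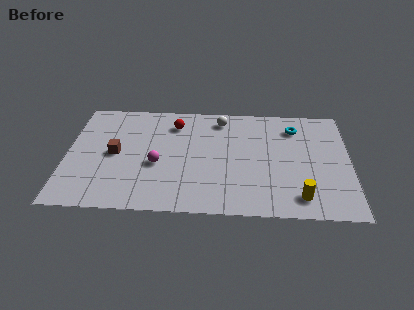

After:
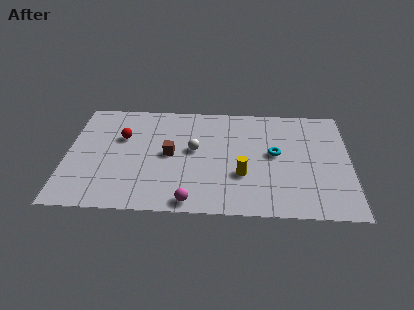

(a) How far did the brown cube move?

2.7

The brown cube moved from about (2.4, 4.2) to (5.1, 4.3), a distance of √(2.7² + 0.1²) ≈ 2.7.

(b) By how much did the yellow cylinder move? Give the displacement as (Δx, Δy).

(-2.8, 1.5)

The yellow cylinder was at about (11.5, 1.4) and moved to about (8.7, 2.9).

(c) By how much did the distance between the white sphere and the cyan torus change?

+0.3

Before: roughly 3.7 units apart; after: 4.0. That's 0.3 units further apart.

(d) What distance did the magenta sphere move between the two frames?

3.2

From (4.5, 3.5) to (6.2, 0.8), the magenta sphere covered √(1.7² + 2.7²) ≈ 3.2 units.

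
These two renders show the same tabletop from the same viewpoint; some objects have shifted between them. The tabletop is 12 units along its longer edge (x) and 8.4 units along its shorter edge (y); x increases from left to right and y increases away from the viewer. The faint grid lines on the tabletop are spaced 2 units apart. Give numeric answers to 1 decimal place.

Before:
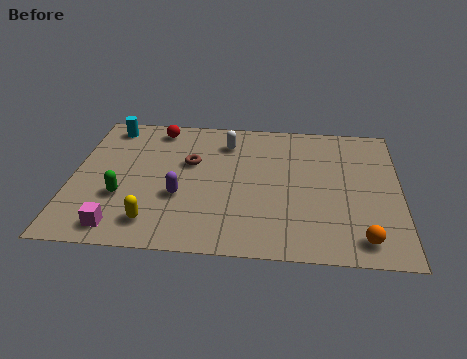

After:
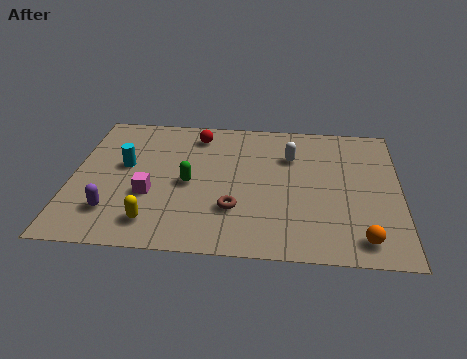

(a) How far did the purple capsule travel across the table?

2.6

The purple capsule was near (4.0, 3.1) before and (1.6, 2.0) after, so it travelled √(2.4² + 1.1²) ≈ 2.6 units.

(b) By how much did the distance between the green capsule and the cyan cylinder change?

-1.9

The distance was about 4.5 in the first image and 2.6 in the second, so they moved 1.9 units closer together.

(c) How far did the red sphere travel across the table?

1.5

The red sphere was near (3.0, 7.3) before and (4.5, 7.0) after, so it travelled √(1.5² + 0.3²) ≈ 1.5 units.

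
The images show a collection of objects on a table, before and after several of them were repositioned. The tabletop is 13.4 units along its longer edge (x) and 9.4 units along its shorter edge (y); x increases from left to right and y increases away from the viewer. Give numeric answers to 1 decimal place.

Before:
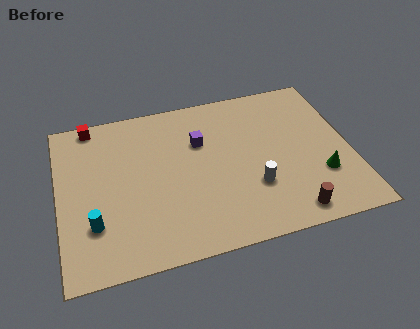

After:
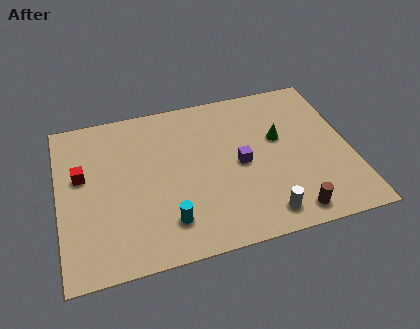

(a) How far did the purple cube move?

2.5

The purple cube moved from about (6.6, 6.3) to (8.3, 4.5), a distance of √(1.7² + 1.8²) ≈ 2.5.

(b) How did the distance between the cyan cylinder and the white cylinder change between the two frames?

-2.9

Before: roughly 7.3 units apart; after: 4.4. That's 2.9 units closer together.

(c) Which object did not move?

the brown cylinder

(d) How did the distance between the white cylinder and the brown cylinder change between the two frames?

-1.2

Before: roughly 2.4 units apart; after: 1.2. That's 1.2 units closer together.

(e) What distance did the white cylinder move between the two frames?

1.7

From (8.8, 3.0) to (9.1, 1.3), the white cylinder covered √(0.3² + 1.7²) ≈ 1.7 units.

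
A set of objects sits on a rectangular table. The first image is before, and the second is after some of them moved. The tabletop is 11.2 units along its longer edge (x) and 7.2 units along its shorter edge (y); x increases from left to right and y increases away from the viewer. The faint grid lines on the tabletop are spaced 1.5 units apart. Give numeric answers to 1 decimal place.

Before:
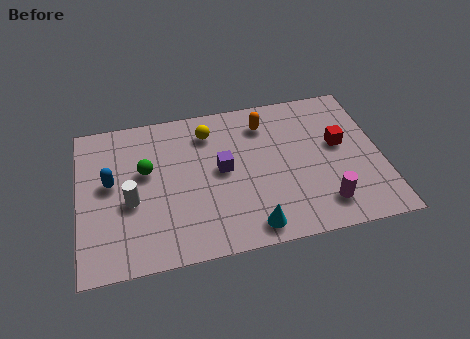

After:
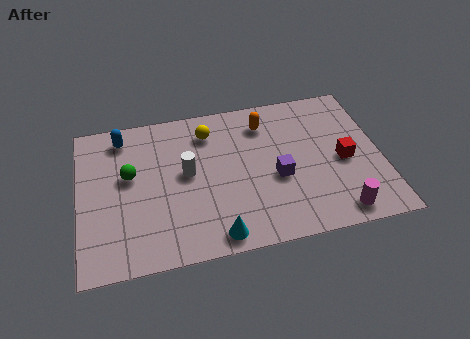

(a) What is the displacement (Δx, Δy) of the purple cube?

(2.0, -0.8)

From the two frames, the purple cube sits at roughly (5.3, 3.8) before and (7.3, 3.0) after.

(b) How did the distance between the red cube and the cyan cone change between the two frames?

+0.8

They were about 4.7 units apart before and 5.5 after — 0.8 units further apart.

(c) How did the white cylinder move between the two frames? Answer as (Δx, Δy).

(2.1, 0.9)

The white cylinder started near (1.9, 3.0) and ended near (4.0, 3.9).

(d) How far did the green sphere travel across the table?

0.6

The green sphere was near (2.5, 4.3) before and (1.9, 4.2) after, so it travelled √(0.6² + 0.1²) ≈ 0.6 units.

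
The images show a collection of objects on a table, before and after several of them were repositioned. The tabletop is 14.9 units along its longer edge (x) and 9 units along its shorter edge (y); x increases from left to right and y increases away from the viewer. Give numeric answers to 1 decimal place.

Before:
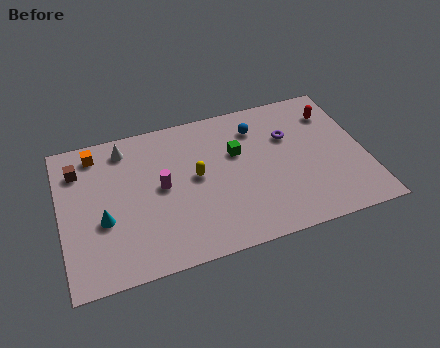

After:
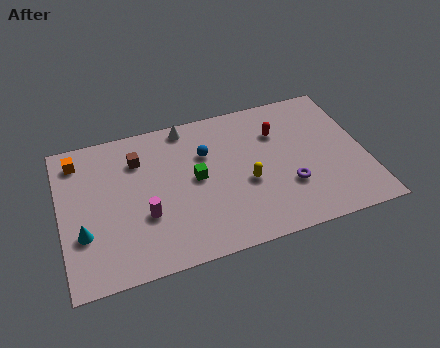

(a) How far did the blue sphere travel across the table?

2.8

The blue sphere was near (9.8, 7.0) before and (7.2, 6.1) after, so it travelled √(2.6² + 0.9²) ≈ 2.8 units.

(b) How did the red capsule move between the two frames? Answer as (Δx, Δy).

(-2.8, -0.5)

The red capsule started near (13.6, 6.9) and ended near (10.8, 6.4).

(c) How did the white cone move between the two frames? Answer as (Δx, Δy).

(3.1, 0.5)

The white cone started near (3.3, 7.6) and ended near (6.4, 8.1).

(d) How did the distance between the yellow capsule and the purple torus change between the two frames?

-2.7

Before: roughly 4.9 units apart; after: 2.2. That's 2.7 units closer together.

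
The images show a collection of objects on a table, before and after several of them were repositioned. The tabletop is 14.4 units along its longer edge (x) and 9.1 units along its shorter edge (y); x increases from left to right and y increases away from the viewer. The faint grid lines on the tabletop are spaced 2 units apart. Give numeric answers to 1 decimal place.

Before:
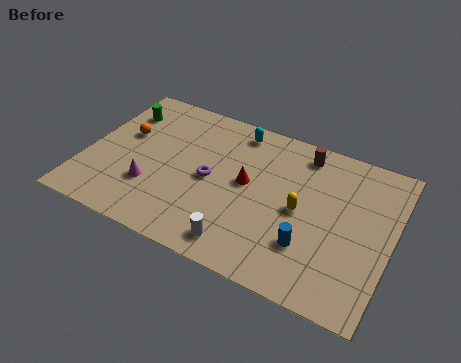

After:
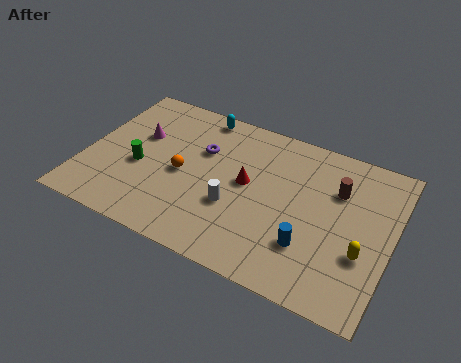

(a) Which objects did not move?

the red cone and the blue cylinder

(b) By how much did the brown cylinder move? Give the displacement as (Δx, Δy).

(1.8, -1.5)

The brown cylinder started near (9.9, 7.8) and ended near (11.7, 6.3).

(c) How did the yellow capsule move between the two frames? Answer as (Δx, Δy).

(3.0, -1.2)

From the two frames, the yellow capsule sits at roughly (10.2, 4.4) before and (13.2, 3.2) after.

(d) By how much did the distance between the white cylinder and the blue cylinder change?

+0.4

Before: roughly 3.3 units apart; after: 3.7. That's 0.4 units further apart.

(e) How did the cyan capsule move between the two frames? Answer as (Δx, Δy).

(-1.8, 0.3)

The cyan capsule was at about (6.7, 7.9) and moved to about (4.9, 8.2).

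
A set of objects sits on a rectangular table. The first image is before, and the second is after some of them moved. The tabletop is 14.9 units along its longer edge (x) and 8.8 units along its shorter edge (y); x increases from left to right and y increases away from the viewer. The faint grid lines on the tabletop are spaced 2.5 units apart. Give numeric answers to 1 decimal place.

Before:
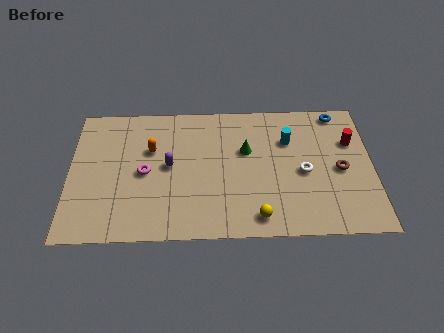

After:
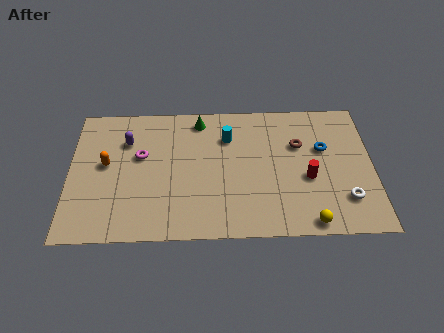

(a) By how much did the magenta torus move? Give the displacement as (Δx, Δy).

(-0.2, 1.1)

The magenta torus started near (3.7, 4.2) and ended near (3.5, 5.3).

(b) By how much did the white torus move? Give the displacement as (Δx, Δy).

(2.0, -1.8)

The white torus started near (11.5, 4.0) and ended near (13.5, 2.2).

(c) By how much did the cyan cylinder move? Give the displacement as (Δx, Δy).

(-3.0, 0.3)

The cyan cylinder started near (10.8, 6.1) and ended near (7.8, 6.4).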